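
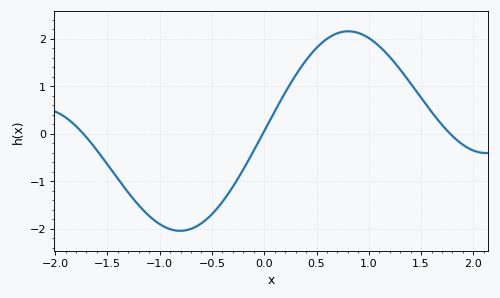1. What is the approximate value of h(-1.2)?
-1.5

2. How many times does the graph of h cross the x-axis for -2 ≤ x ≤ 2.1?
3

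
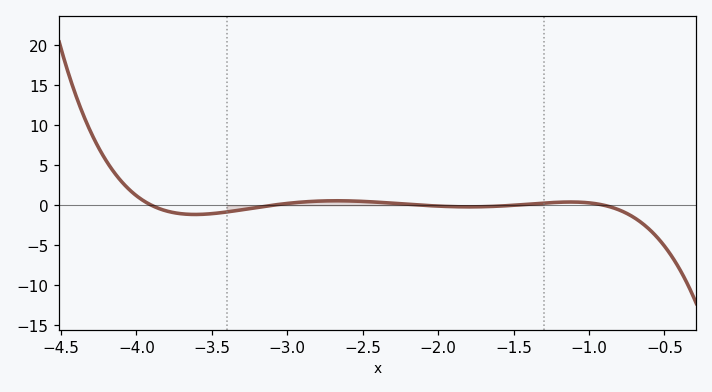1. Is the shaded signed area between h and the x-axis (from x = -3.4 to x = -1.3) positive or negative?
positive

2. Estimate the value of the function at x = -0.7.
-1.55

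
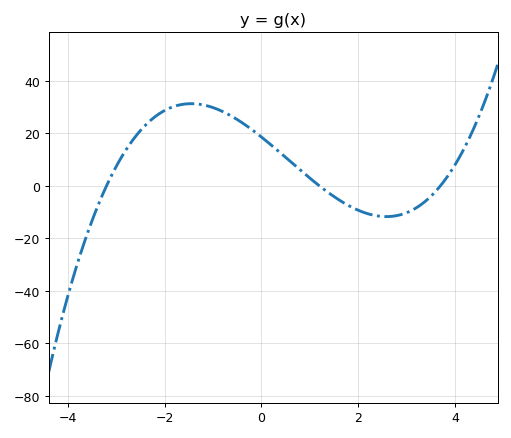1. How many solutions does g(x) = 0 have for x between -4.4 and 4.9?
3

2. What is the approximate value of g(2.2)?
-10.6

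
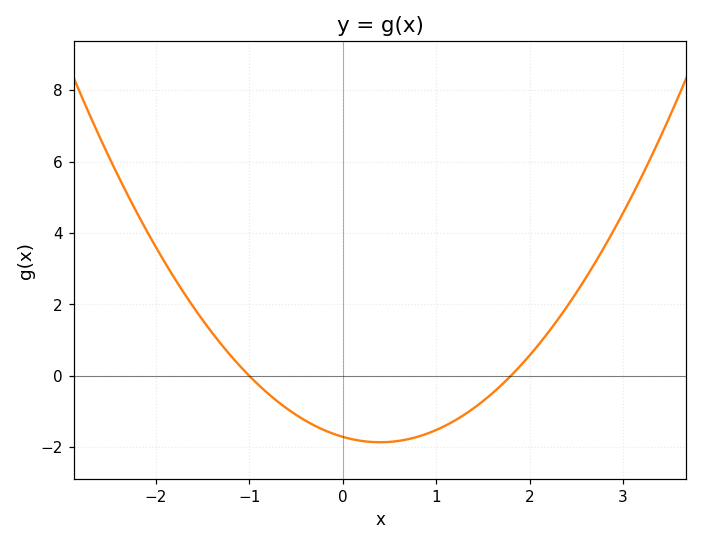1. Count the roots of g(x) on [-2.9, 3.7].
2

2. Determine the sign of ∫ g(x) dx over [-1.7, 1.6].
negative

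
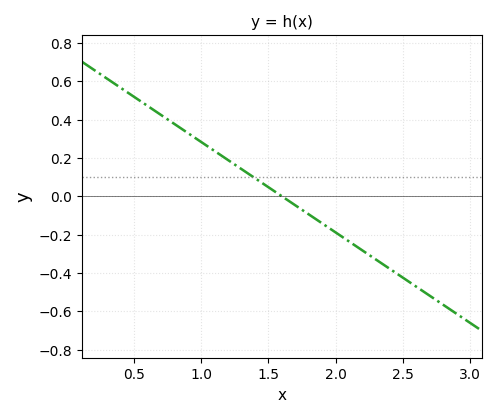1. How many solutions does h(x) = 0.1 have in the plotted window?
1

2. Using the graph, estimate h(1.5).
0.04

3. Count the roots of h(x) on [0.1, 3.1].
1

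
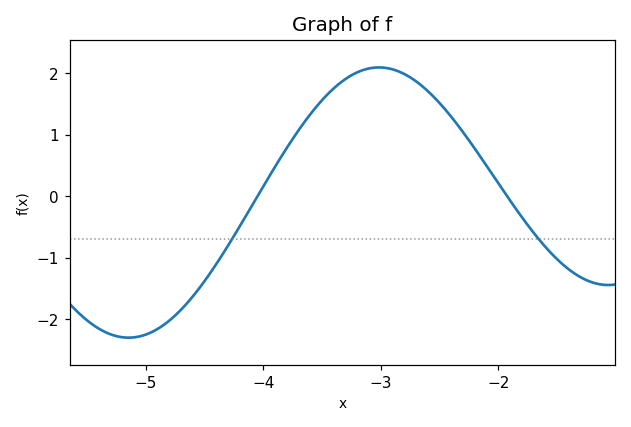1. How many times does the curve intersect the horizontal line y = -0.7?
2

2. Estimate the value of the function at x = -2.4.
1.3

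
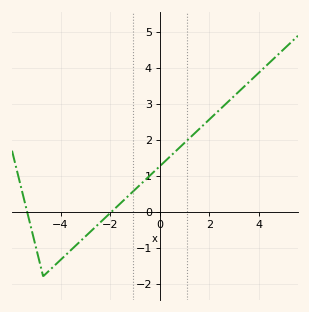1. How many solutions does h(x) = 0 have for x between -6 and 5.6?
2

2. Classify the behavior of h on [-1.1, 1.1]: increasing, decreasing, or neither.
increasing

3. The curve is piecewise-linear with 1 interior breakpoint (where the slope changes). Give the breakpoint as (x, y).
(-4.7, -1.8)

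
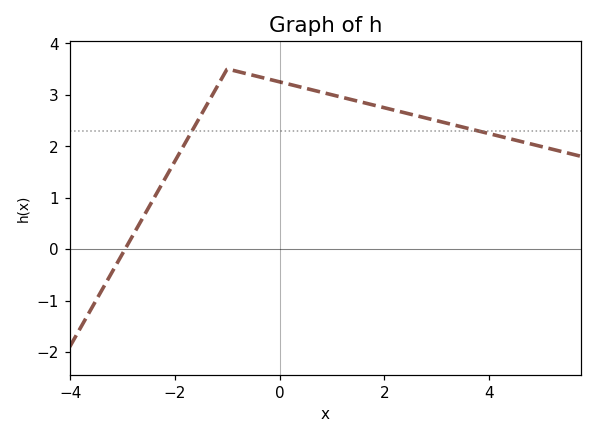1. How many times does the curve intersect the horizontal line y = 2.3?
2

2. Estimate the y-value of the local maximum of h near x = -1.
3.5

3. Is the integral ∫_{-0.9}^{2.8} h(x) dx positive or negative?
positive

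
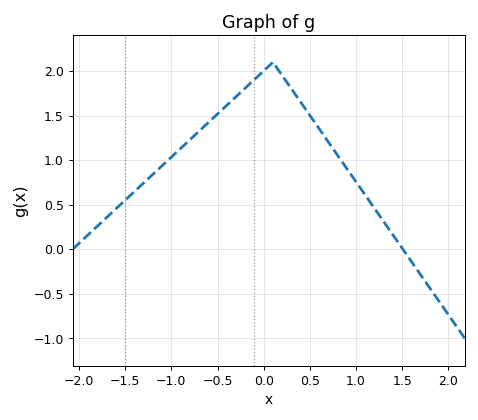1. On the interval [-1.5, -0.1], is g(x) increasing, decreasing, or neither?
increasing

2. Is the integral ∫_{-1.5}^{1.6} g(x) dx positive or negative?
positive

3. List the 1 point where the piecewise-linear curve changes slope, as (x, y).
(0.1, 2.1)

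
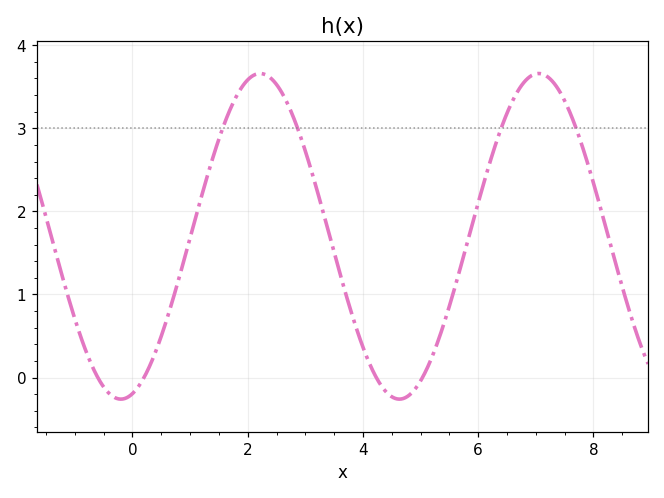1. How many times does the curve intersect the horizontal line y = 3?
4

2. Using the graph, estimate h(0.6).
0.7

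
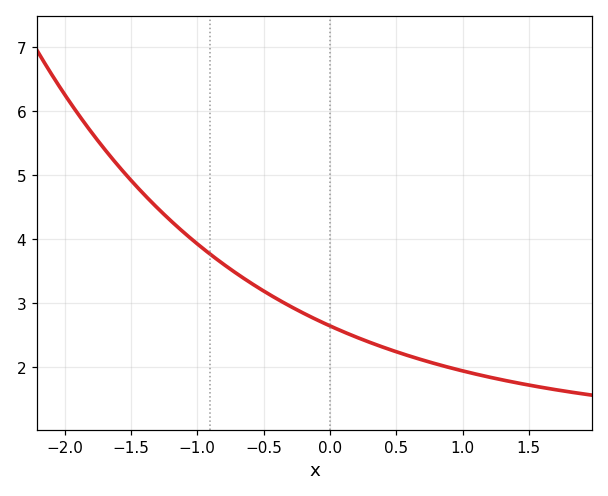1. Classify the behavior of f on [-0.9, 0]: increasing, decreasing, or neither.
decreasing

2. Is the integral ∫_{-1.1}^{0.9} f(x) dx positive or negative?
positive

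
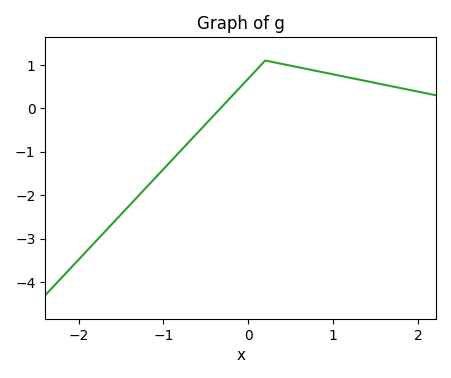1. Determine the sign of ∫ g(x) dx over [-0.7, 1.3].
positive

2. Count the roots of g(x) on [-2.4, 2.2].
1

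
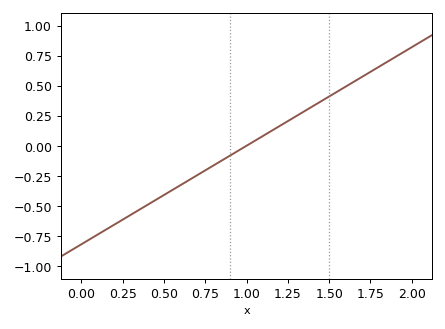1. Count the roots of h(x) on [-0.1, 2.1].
1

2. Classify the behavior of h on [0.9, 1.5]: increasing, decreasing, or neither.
increasing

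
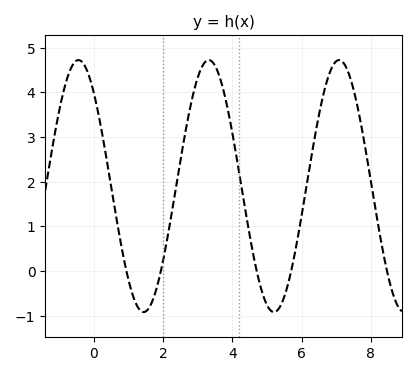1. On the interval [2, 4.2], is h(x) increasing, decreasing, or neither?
neither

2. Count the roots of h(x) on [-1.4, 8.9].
5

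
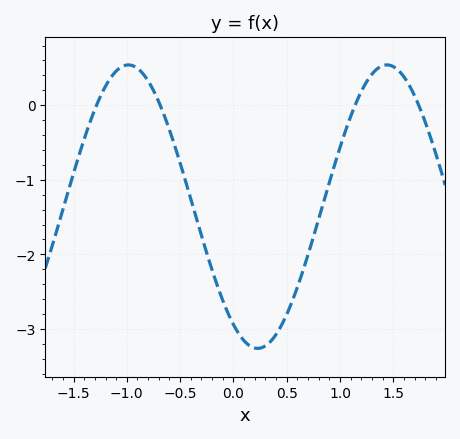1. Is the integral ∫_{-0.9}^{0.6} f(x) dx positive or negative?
negative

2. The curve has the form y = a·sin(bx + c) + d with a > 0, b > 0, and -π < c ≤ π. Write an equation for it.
y = 1.9sin(2.59x - 2.16) - 1.36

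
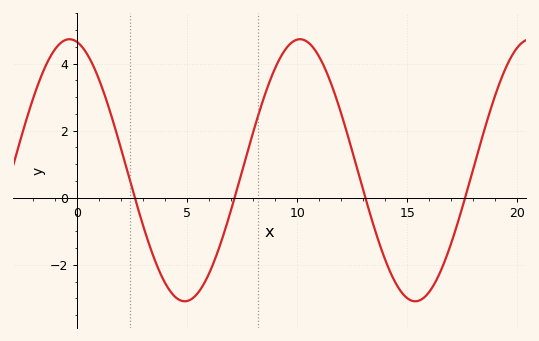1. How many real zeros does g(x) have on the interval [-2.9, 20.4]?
4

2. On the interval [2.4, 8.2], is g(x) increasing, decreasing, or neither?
neither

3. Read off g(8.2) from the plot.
2.41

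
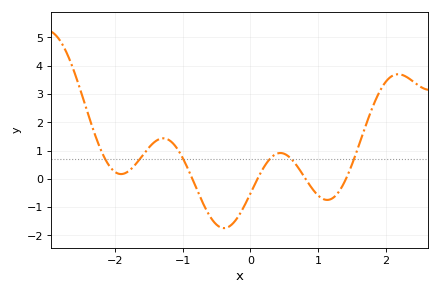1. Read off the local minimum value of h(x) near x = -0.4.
-1.7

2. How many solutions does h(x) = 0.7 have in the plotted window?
6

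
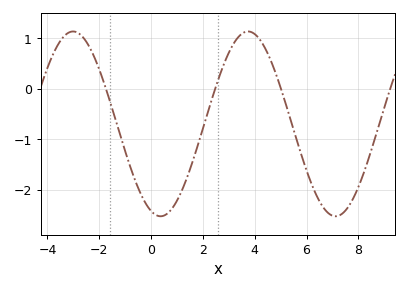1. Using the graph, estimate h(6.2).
-1.9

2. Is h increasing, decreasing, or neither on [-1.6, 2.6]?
neither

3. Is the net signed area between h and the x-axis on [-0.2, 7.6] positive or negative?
negative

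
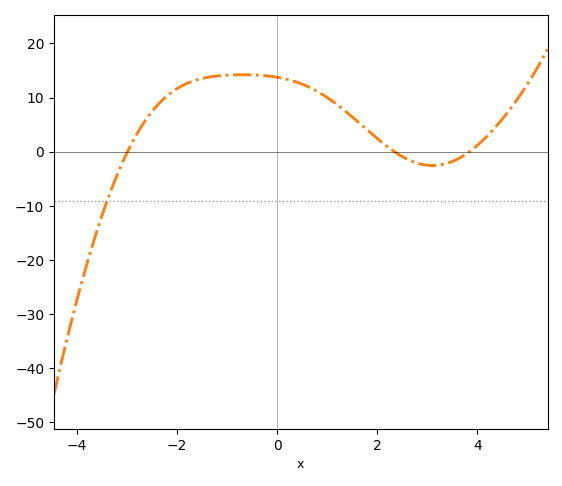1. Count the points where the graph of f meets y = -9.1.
1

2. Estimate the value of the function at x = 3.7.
-1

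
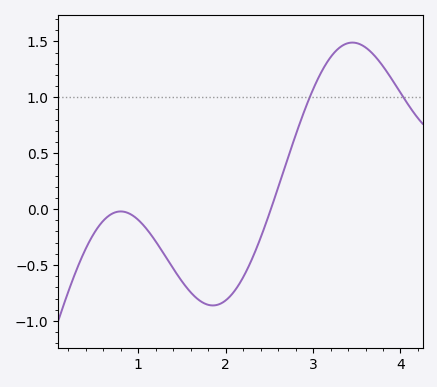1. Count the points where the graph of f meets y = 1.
2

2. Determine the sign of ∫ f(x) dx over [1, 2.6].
negative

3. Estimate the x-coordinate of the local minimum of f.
1.9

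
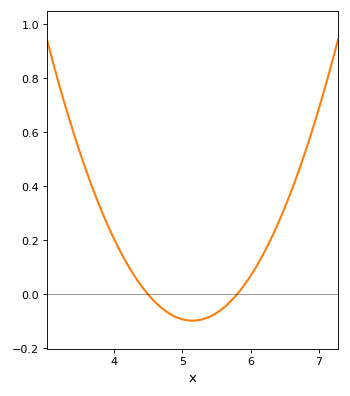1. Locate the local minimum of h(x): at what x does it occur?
5.15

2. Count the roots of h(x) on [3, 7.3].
2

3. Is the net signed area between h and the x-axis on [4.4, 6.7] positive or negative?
positive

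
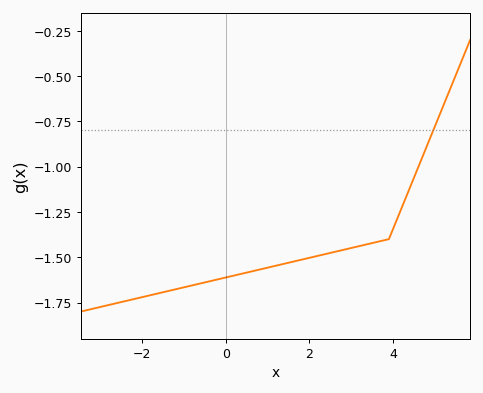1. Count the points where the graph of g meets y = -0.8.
1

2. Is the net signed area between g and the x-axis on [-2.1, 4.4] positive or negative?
negative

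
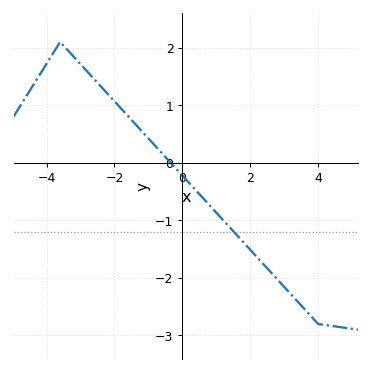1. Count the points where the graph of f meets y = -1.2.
1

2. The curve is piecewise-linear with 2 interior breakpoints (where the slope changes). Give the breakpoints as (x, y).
(-3.6, 2.1); (4, -2.8)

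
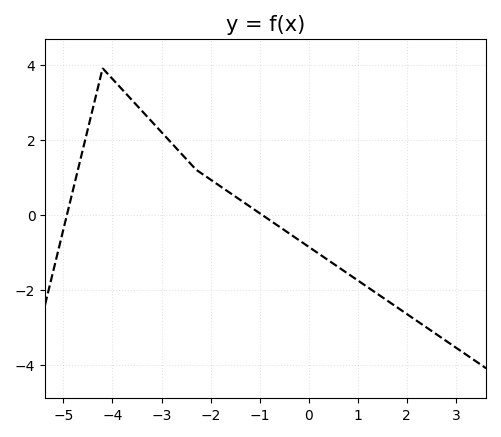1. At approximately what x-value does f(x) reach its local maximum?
-4.2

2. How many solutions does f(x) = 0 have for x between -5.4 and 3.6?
2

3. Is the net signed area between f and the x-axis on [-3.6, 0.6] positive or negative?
positive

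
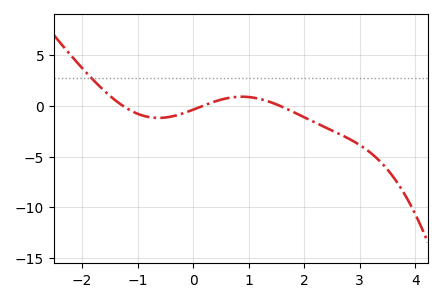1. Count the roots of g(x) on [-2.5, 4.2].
3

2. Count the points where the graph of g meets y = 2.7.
1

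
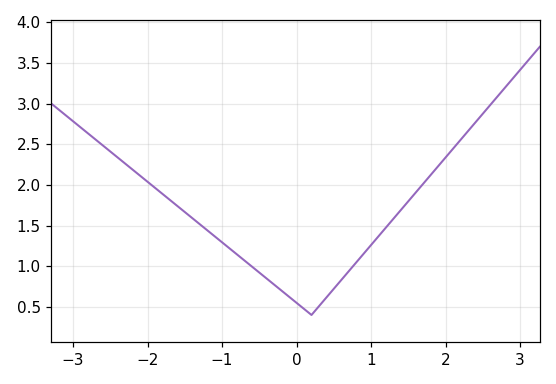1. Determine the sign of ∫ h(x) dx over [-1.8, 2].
positive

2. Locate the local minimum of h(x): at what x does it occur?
0.2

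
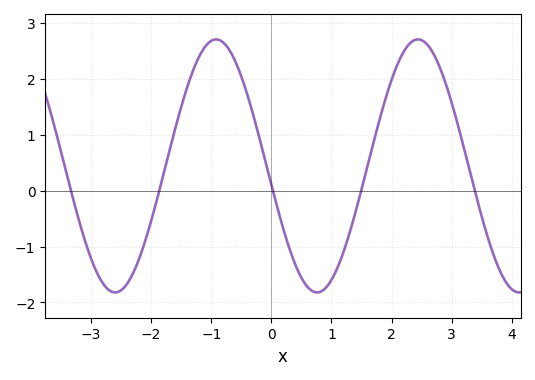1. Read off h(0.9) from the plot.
-1.74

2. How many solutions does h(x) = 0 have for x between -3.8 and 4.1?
5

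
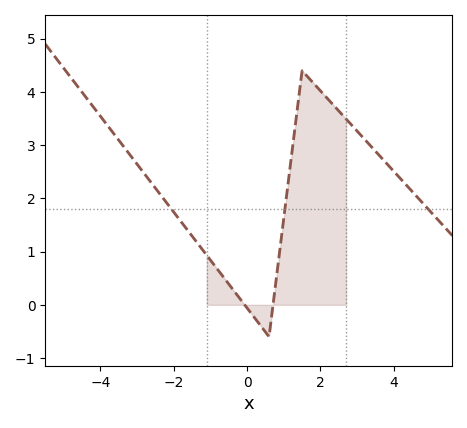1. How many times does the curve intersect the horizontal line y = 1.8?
3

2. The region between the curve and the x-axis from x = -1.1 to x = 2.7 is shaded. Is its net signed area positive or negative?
positive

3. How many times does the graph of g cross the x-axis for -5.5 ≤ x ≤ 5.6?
2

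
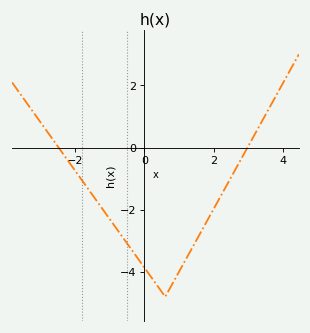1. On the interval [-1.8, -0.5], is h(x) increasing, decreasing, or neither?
decreasing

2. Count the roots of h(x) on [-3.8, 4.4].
2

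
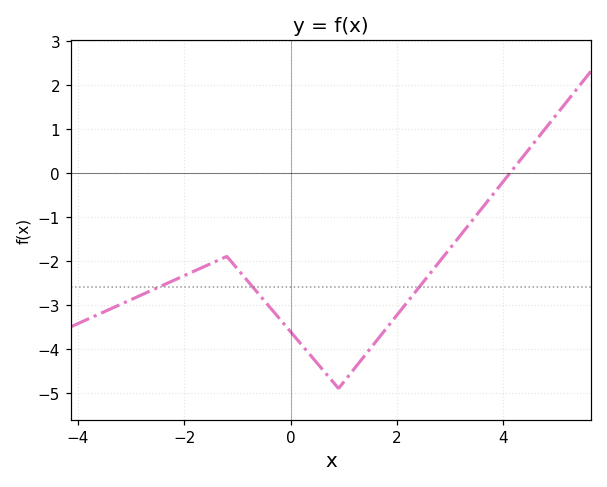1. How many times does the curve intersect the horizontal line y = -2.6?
3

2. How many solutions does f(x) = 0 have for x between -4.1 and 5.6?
1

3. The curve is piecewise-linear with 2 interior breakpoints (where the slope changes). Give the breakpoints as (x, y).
(-1.2, -1.9); (0.9, -4.9)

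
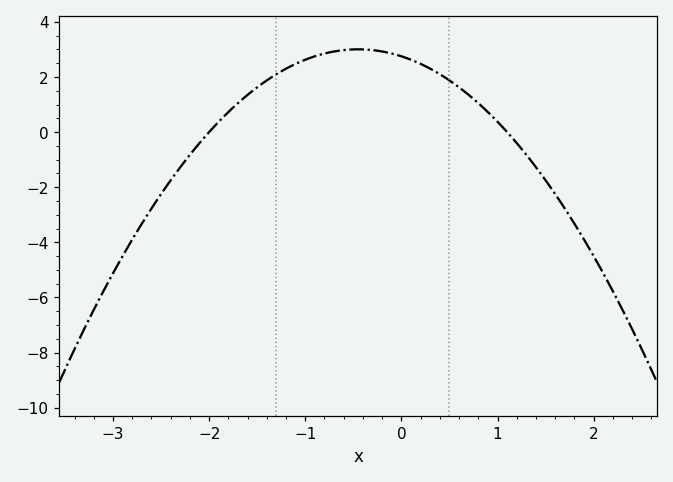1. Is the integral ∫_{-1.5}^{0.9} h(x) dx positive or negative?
positive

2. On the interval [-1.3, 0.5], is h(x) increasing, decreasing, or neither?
neither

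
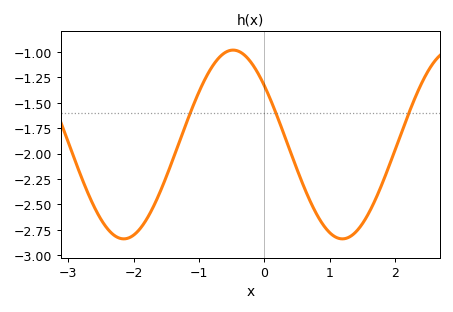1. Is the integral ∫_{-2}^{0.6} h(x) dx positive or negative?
negative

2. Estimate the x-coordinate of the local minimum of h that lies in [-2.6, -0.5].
-2.1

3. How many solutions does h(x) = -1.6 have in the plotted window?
3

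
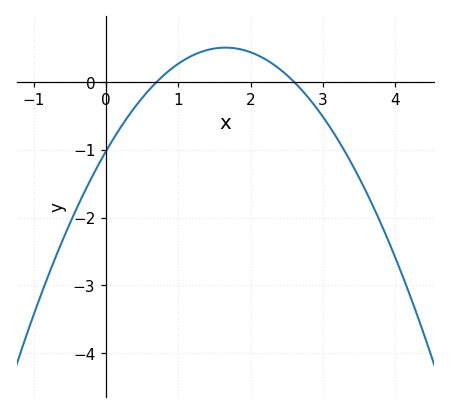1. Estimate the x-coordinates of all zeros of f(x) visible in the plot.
0.7, 2.6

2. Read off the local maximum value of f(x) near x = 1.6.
0.5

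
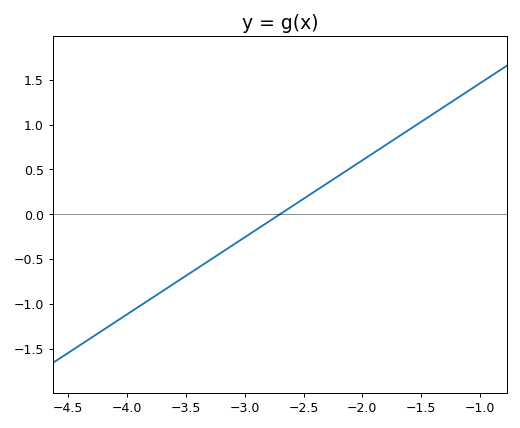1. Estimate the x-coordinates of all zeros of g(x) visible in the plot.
-2.7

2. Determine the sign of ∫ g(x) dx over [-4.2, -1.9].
negative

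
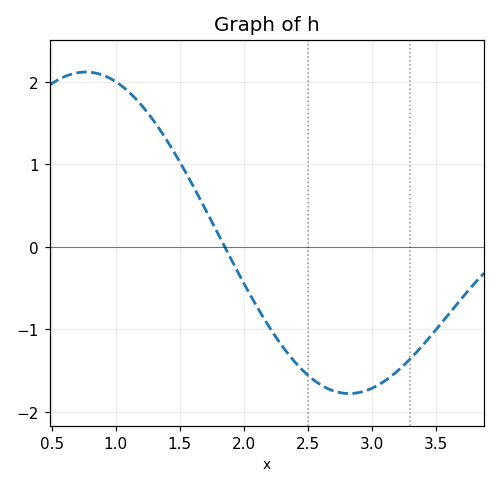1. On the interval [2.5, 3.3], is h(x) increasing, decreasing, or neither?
neither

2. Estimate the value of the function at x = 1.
2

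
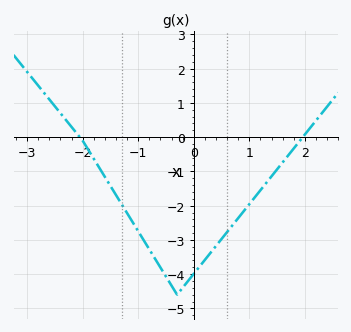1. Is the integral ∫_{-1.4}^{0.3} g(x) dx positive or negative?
negative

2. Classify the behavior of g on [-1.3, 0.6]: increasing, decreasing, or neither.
neither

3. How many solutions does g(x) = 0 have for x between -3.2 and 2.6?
2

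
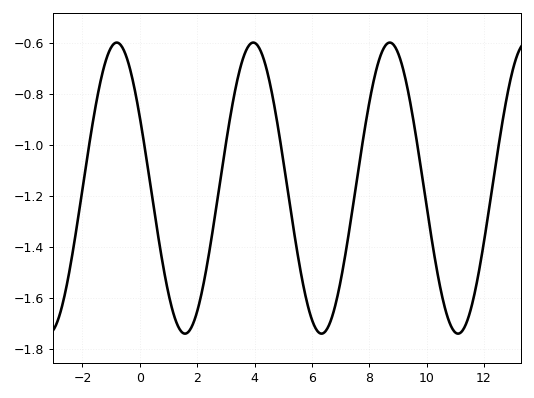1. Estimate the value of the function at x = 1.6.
-1.74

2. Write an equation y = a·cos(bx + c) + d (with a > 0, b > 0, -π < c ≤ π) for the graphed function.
y = 0.57cos(1.3x + 1.1) - 1.17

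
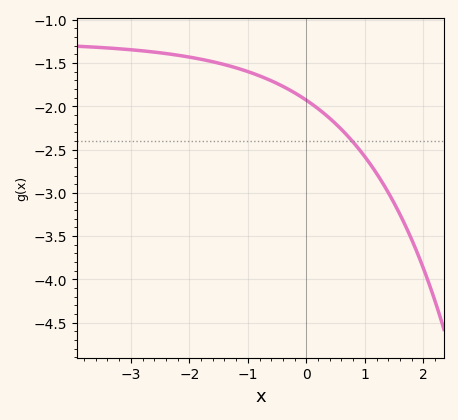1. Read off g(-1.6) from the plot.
-1.5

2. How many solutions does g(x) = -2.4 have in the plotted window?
1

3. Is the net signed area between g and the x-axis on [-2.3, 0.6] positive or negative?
negative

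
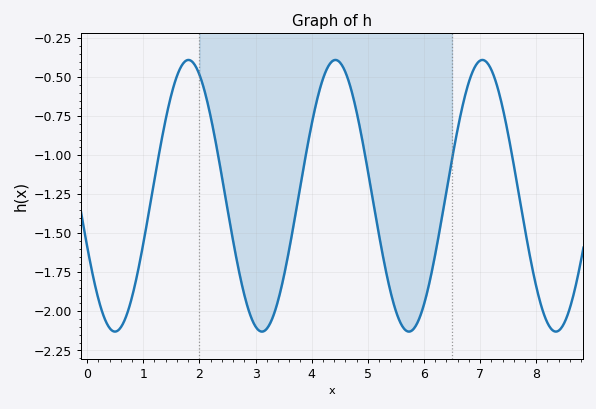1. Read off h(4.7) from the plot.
-0.58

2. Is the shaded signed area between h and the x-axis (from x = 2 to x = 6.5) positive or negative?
negative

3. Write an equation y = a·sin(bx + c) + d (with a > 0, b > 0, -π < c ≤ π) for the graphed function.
y = 0.87sin(2.4x - 2.8) - 1.26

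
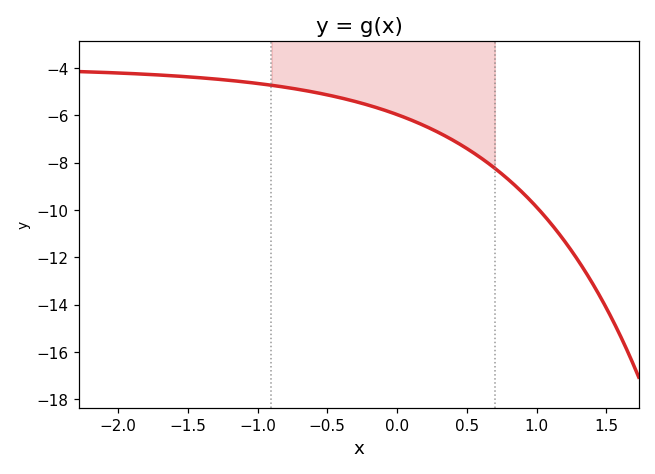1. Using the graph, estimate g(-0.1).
-5.77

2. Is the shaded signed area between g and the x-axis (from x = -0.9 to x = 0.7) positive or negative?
negative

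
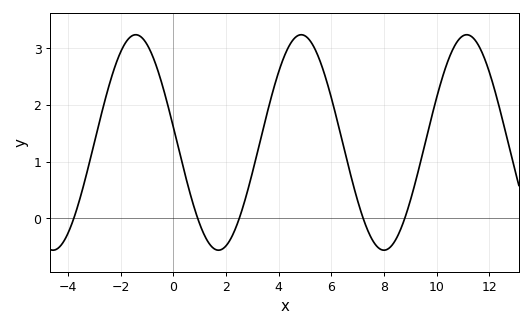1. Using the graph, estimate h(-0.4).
2.3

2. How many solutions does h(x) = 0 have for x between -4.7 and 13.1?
5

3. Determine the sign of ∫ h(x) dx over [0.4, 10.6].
positive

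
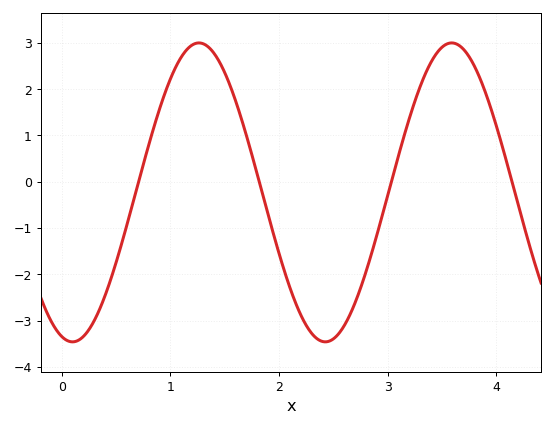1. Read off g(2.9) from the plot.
-1.2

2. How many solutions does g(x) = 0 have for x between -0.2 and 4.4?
4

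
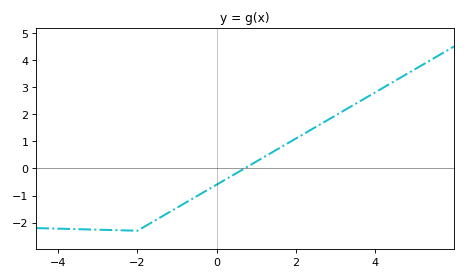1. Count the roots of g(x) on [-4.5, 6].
1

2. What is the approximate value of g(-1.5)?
-1.87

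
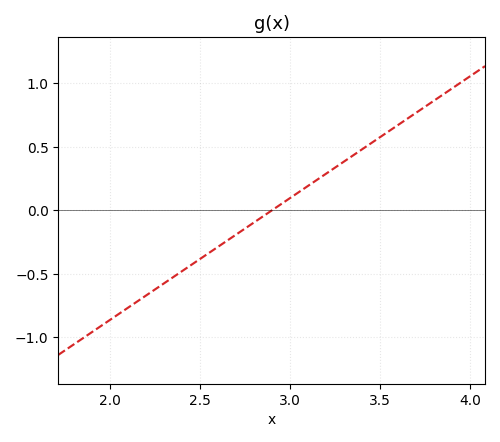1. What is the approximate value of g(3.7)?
0.75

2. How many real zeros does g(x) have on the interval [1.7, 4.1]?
1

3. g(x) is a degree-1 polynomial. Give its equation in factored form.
y = 0.96(x - 2.9)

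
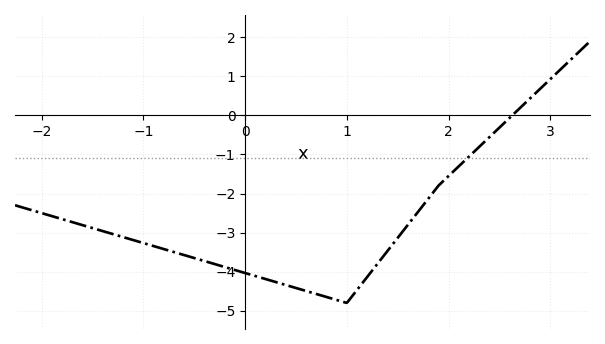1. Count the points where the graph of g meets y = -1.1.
1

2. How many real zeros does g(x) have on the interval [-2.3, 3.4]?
1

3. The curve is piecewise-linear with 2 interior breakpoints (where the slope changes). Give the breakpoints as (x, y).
(1, -4.8); (1.9, -1.8)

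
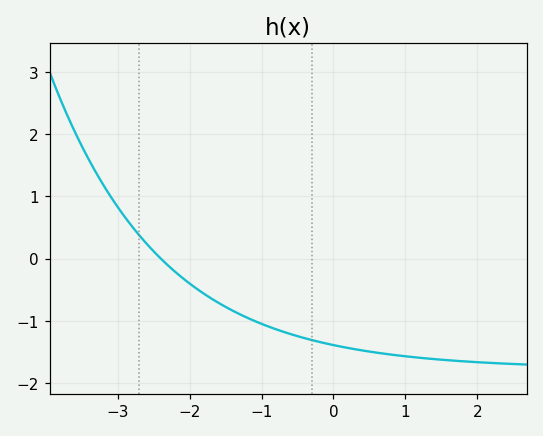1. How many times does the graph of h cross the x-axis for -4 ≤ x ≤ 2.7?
1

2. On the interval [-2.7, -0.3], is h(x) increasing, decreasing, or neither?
decreasing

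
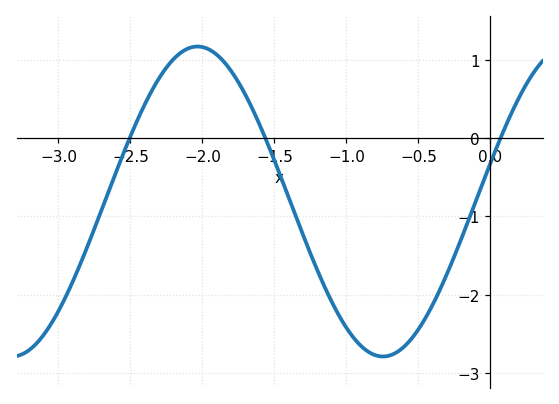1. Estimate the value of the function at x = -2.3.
0.8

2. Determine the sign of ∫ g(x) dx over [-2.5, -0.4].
negative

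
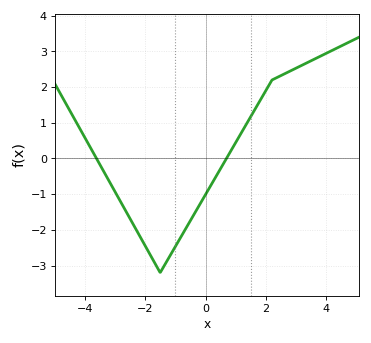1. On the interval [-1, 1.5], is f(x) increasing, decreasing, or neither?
increasing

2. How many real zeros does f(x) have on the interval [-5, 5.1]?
2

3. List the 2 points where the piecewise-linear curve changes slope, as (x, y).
(-1.5, -3.2); (2.2, 2.2)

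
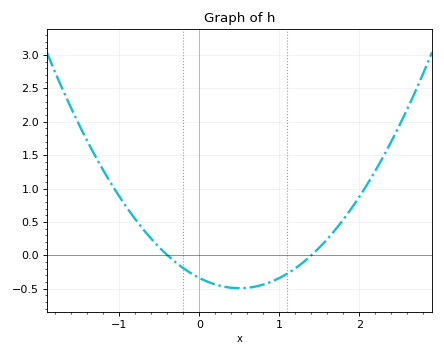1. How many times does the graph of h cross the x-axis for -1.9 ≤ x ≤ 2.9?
2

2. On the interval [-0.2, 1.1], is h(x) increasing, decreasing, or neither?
neither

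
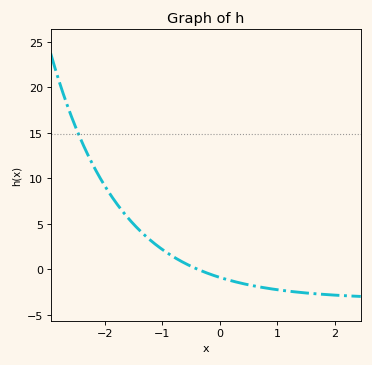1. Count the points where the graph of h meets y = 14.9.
1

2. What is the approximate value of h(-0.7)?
0.969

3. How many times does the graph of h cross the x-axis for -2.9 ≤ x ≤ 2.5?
1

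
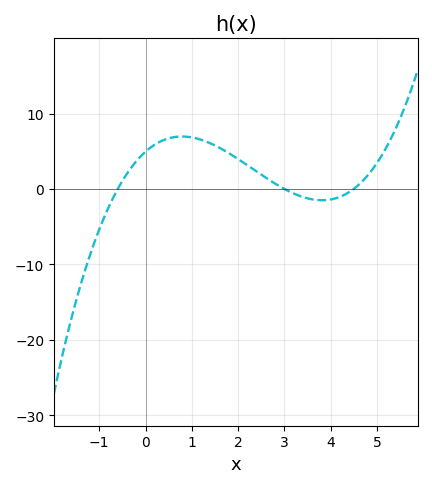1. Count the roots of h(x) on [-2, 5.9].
3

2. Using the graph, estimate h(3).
0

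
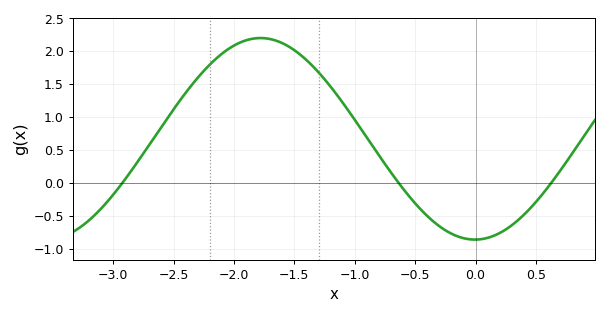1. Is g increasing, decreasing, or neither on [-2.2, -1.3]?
neither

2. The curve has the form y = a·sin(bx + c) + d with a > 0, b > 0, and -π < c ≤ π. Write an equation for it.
y = 1.53sin(1.77x - 1.56) + 0.67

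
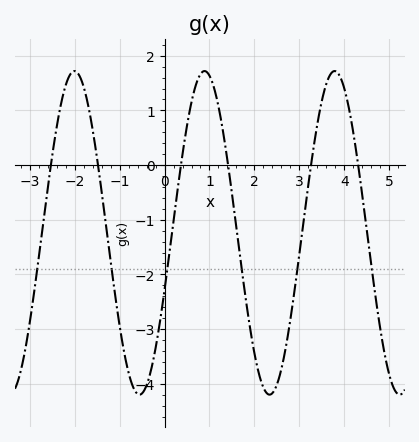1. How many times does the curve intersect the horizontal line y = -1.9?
6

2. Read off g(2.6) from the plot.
-3.7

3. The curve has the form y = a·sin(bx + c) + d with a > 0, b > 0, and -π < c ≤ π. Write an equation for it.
y = 2.96sin(2.2x - 0.36) - 1.24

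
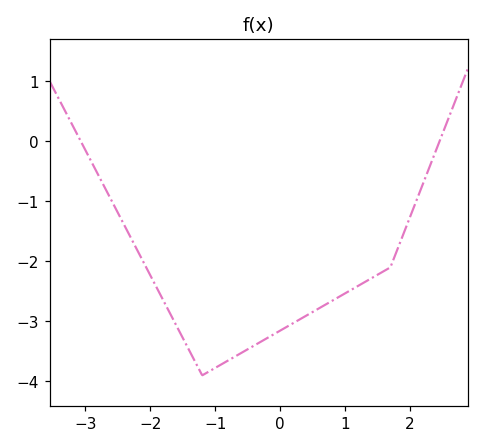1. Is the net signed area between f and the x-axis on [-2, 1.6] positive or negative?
negative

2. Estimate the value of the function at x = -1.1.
-3.84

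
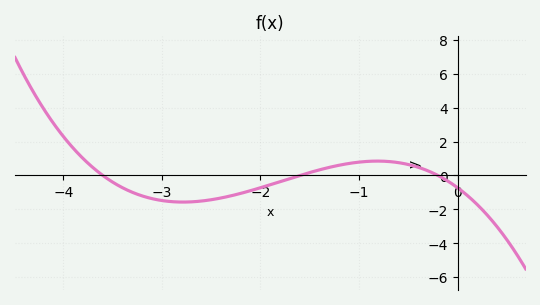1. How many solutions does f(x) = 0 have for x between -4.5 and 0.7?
3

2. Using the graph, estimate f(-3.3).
-0.996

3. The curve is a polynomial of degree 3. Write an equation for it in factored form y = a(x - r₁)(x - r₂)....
y = -0.63(x + 3.6)(x + 1.6)(x + 0.2)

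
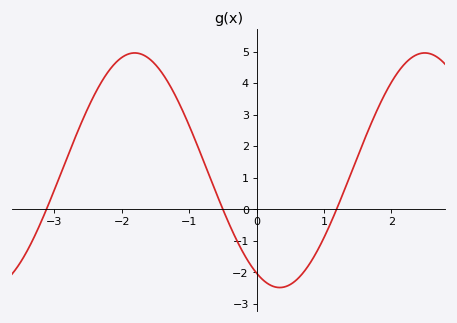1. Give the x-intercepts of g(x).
-3.1, -0.5, 1.2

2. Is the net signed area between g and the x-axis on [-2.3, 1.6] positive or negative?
positive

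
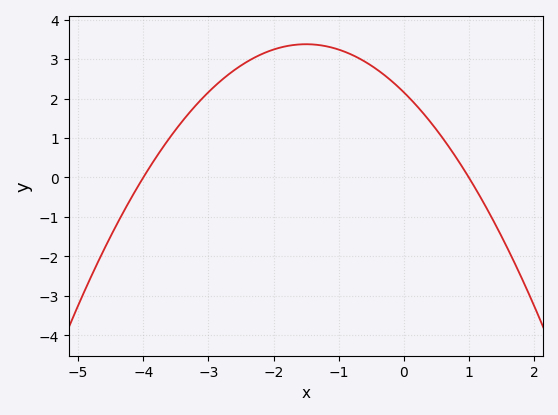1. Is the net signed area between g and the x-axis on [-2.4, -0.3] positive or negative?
positive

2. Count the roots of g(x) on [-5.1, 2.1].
2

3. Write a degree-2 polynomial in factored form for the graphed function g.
y = -0.54(x + 4)(x - 1)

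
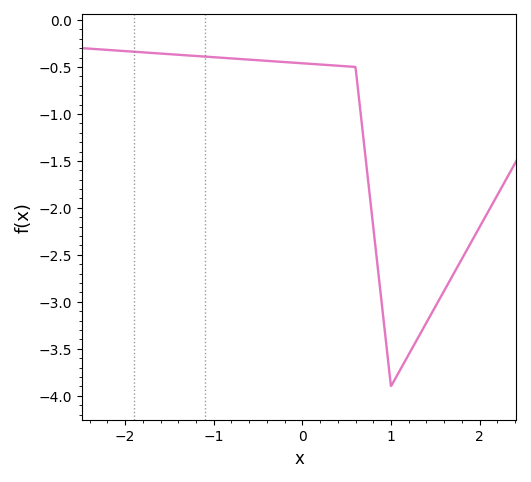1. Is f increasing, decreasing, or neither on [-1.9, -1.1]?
decreasing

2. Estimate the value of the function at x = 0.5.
-0.494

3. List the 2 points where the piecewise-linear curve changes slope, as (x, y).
(0.6, -0.5); (1, -3.9)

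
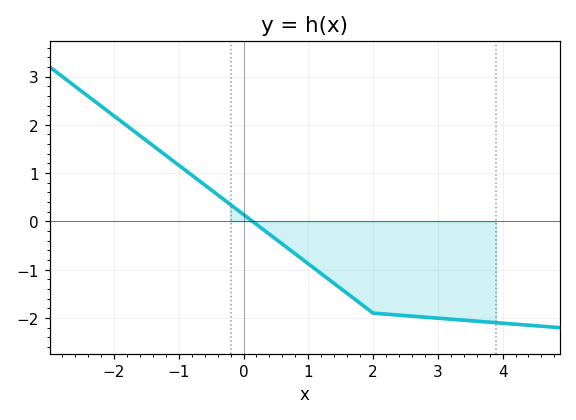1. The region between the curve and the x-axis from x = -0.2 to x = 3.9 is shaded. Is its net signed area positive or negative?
negative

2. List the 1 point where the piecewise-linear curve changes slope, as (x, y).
(2, -1.9)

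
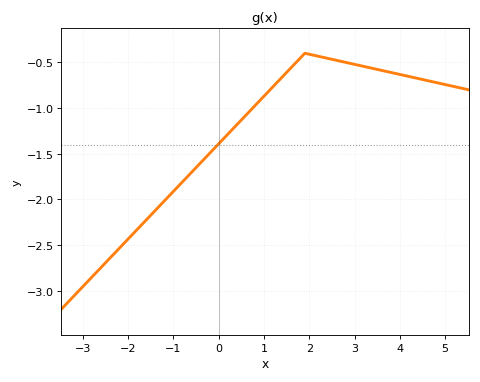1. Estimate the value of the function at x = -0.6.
-1.7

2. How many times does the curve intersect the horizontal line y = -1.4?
1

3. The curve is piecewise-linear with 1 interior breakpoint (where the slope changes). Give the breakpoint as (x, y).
(1.9, -0.4)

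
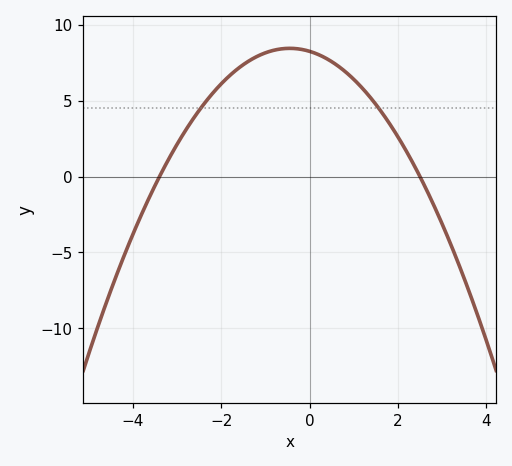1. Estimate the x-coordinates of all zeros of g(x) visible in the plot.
-3.4, 2.5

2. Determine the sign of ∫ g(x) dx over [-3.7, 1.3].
positive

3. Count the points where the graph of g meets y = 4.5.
2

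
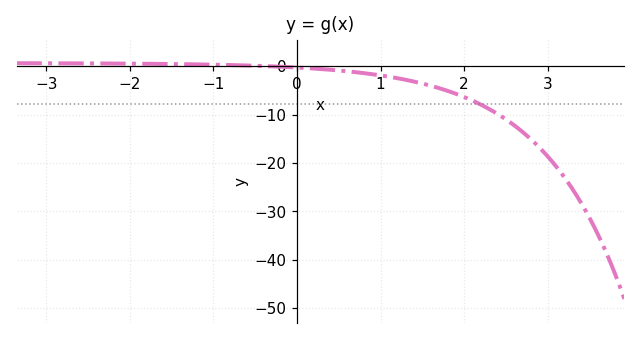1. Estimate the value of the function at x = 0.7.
-1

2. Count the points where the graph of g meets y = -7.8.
1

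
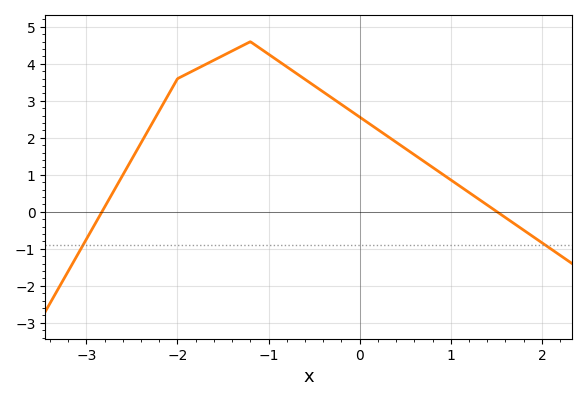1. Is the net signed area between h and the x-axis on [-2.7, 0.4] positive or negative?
positive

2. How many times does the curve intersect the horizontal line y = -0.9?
2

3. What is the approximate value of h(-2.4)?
1.9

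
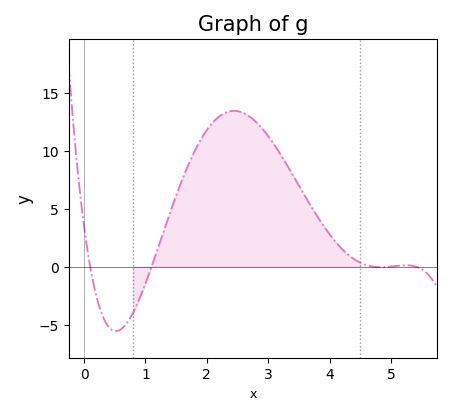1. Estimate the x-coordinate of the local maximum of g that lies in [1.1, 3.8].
2.44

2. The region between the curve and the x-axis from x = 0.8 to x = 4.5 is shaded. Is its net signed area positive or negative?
positive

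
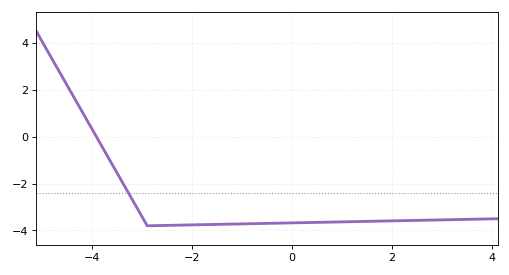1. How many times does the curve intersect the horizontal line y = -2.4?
1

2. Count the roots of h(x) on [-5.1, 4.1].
1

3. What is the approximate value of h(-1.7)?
-3.75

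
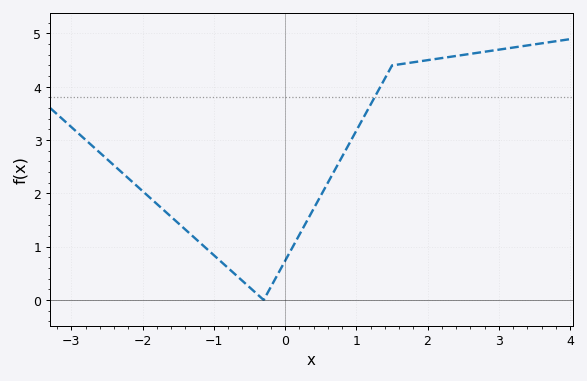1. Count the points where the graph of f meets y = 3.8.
1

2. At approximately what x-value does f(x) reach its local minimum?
-0.301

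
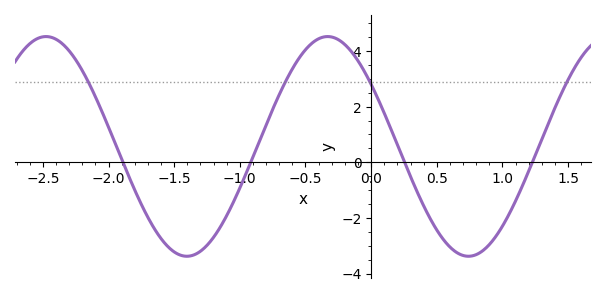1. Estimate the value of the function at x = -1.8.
-1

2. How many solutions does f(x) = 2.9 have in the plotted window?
4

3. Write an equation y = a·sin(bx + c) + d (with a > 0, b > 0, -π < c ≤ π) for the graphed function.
y = 3.95sin(2.93x + 2.54) + 0.57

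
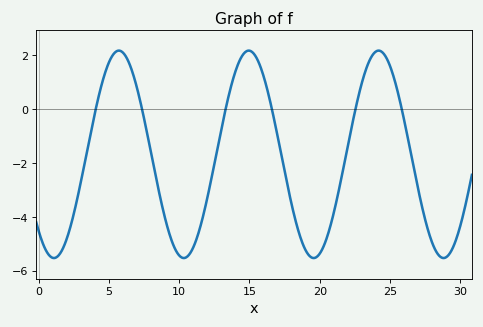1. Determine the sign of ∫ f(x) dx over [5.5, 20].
negative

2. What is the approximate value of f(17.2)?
-1.6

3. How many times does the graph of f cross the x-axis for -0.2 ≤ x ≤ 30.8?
6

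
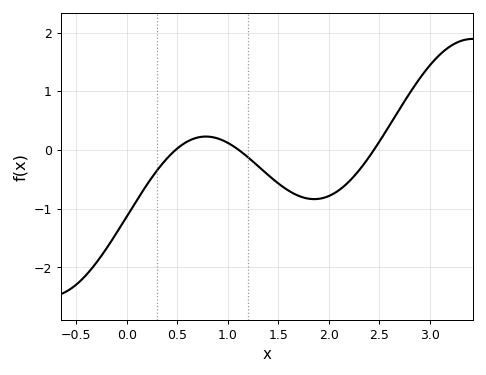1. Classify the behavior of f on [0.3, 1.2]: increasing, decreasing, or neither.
neither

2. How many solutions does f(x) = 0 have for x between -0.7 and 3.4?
3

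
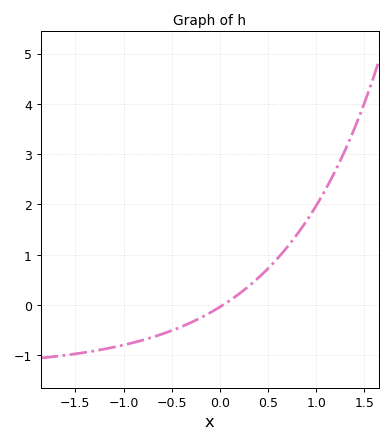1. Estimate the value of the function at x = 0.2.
0.2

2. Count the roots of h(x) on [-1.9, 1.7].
1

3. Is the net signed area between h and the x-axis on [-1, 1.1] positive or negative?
positive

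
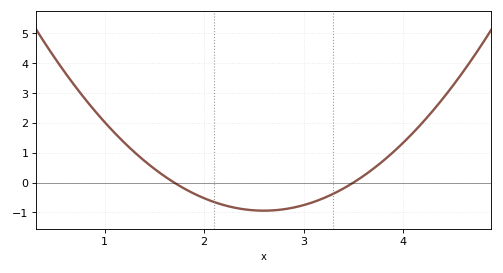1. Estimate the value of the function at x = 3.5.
0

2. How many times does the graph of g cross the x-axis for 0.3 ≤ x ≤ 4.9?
2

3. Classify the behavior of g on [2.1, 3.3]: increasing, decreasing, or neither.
neither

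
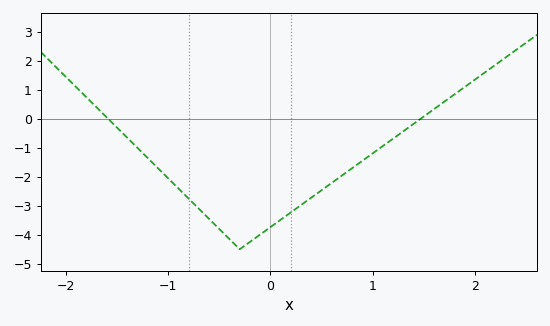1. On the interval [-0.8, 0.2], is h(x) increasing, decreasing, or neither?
neither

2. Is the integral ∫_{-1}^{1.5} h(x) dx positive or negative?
negative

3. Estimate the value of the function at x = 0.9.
-1.45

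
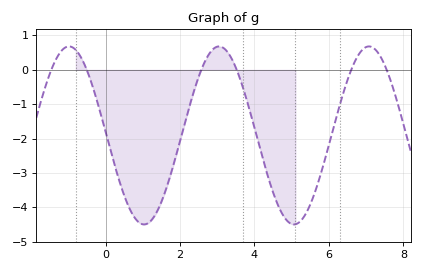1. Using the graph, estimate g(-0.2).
-1.02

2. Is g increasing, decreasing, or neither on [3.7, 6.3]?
neither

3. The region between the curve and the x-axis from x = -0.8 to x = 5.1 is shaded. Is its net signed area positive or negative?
negative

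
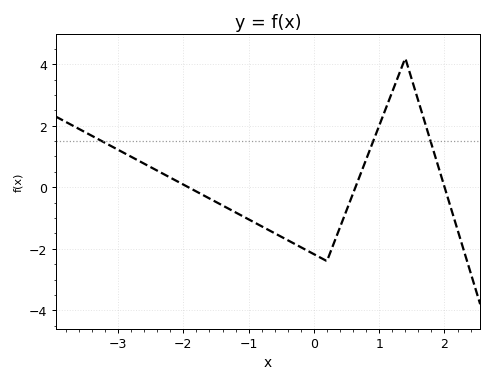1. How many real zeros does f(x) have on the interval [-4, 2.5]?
3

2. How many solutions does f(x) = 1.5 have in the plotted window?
3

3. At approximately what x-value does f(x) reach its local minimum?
0.199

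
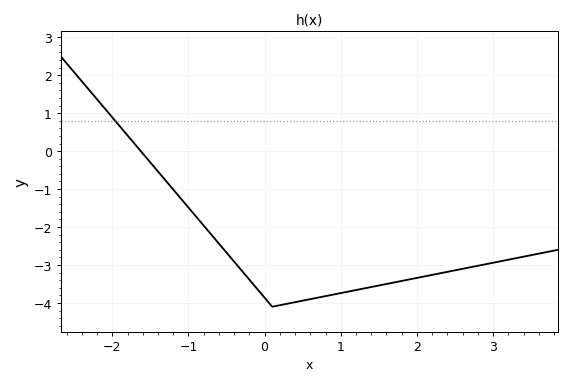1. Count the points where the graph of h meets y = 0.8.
1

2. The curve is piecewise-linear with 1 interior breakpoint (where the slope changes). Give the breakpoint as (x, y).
(0.1, -4.1)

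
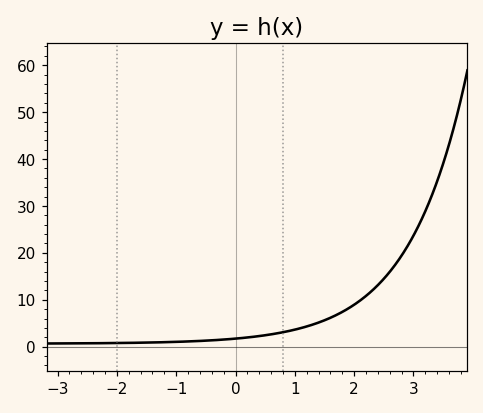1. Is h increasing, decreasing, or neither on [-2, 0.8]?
increasing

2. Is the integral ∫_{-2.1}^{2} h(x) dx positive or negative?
positive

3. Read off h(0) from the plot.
1.71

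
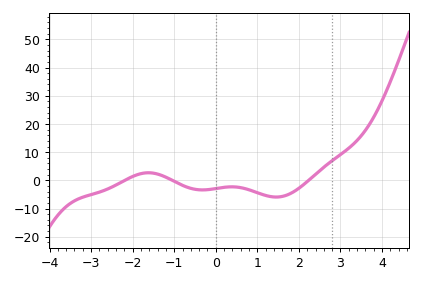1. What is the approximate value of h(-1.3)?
1.74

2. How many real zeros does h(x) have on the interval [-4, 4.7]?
3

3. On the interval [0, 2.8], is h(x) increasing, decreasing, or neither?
neither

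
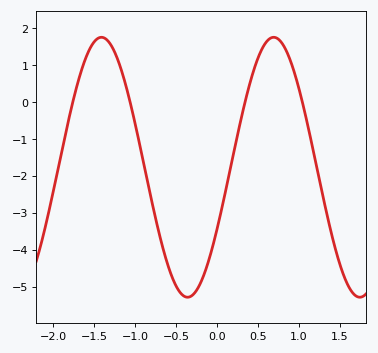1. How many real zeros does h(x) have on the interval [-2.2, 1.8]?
4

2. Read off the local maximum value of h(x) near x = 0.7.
1.75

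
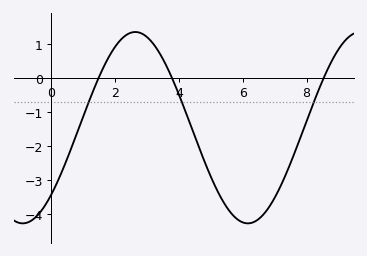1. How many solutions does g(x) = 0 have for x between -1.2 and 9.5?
3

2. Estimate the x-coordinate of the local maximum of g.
2.63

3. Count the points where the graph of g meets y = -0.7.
3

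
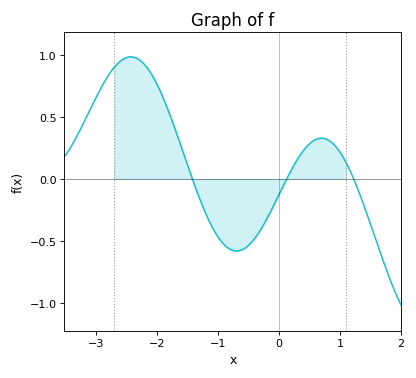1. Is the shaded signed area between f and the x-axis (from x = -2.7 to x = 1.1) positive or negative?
positive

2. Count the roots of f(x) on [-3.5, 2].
3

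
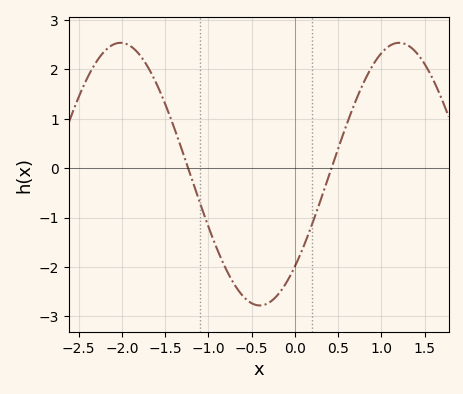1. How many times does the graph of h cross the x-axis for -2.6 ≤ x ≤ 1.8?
2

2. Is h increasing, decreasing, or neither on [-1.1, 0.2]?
neither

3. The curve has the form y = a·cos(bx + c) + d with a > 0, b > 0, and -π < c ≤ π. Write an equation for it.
y = 2.66cos(1.95x - 2.35) - 0.12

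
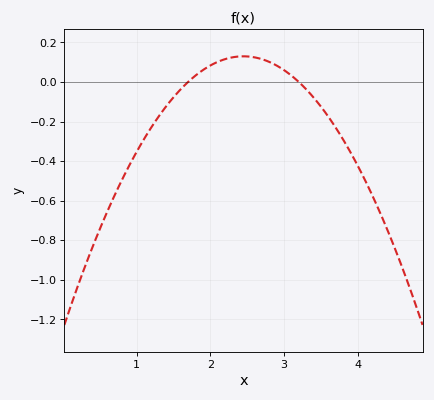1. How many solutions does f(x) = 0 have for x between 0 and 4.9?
2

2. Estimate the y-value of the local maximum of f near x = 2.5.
0.12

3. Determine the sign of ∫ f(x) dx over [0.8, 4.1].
negative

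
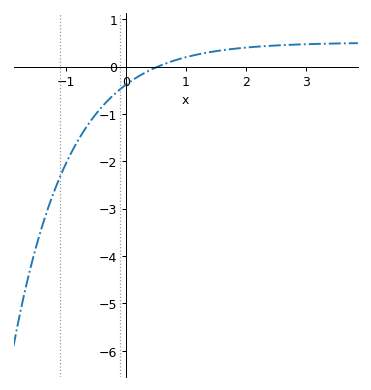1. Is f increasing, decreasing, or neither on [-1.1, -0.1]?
increasing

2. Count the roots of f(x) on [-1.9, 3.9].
1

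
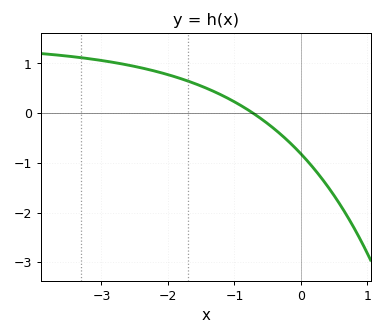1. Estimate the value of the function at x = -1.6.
0.6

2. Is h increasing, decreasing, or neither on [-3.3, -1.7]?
decreasing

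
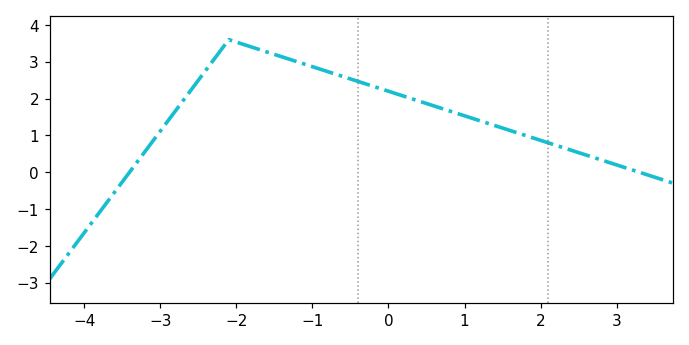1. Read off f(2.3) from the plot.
0.663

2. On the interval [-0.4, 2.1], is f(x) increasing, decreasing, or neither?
decreasing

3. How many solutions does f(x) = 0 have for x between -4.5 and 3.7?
2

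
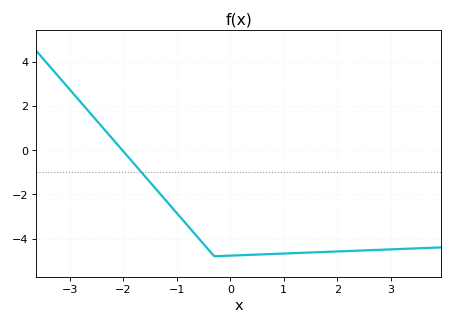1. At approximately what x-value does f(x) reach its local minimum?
-0.297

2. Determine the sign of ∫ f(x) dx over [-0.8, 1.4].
negative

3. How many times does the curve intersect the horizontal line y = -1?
1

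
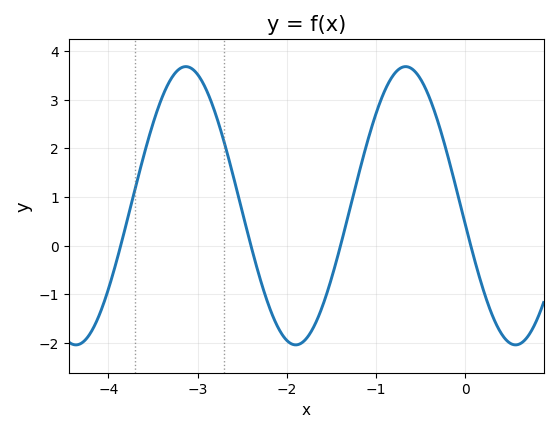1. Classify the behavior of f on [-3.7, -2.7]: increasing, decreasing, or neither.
neither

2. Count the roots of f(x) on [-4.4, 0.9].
4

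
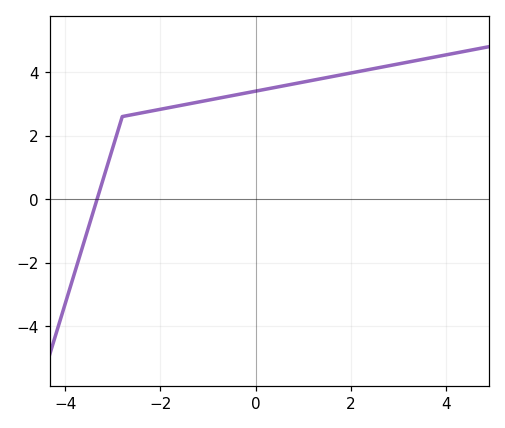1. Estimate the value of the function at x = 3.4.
4.4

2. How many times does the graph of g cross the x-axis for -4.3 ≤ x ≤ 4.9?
1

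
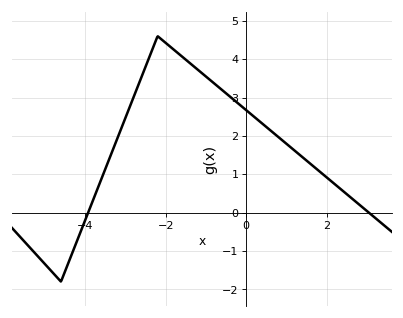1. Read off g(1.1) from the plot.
1.7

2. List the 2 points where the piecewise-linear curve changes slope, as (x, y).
(-4.6, -1.8); (-2.2, 4.6)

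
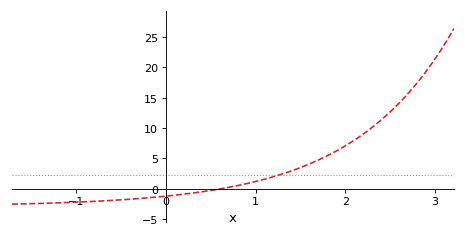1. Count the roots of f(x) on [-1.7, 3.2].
1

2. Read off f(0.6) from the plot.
0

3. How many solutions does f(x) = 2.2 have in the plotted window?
1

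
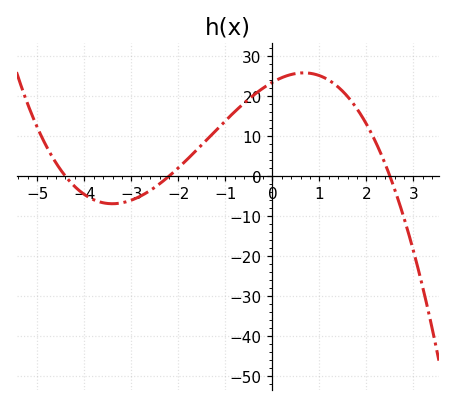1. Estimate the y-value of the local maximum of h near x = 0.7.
25.8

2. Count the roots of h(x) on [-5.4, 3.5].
3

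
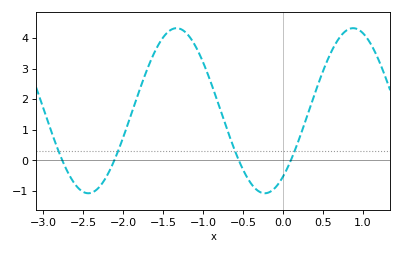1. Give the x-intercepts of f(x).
-2.76, -2.11, -0.552, 0.101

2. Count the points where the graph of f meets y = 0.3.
4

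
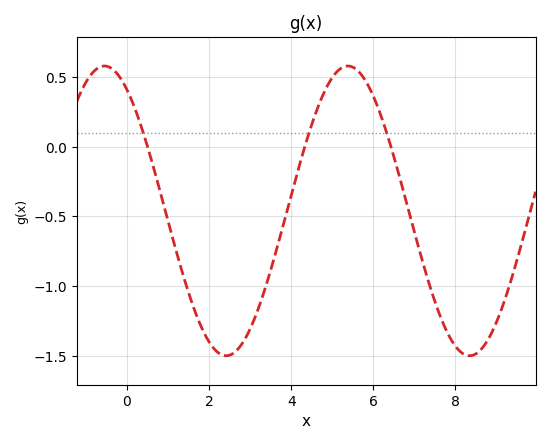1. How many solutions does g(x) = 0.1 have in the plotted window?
3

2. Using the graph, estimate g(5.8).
0.5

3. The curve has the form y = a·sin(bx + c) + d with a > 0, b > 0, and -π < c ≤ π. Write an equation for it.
y = 1.04sin(1.1x + 2.2) - 0.46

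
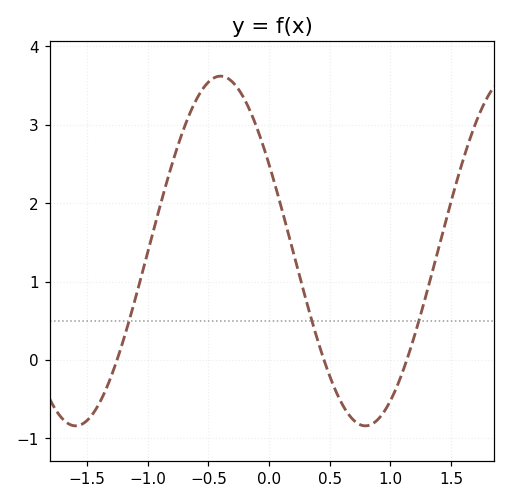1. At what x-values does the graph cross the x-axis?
-1.25, 0.45, 1.15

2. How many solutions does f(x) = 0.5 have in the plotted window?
3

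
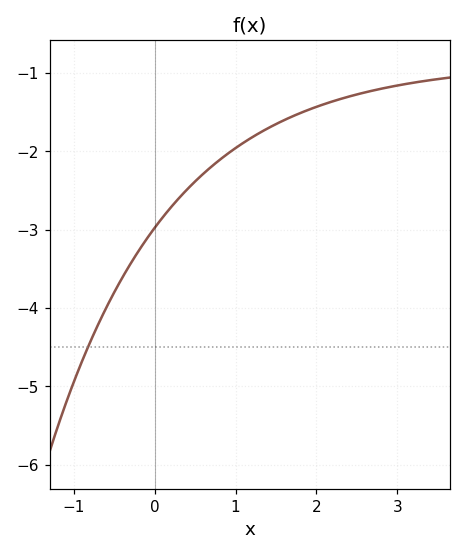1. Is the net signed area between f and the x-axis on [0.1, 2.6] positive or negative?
negative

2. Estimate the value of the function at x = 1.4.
-1.71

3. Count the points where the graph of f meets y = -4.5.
1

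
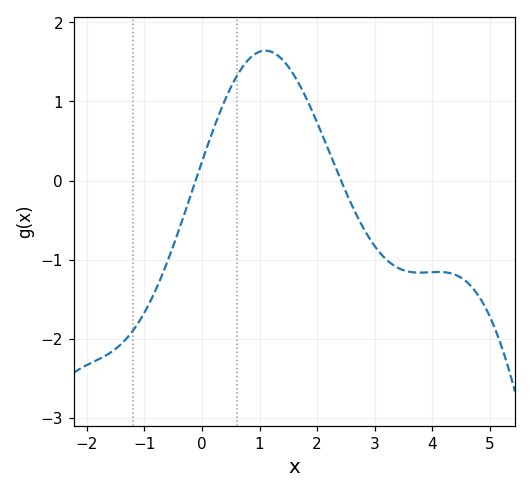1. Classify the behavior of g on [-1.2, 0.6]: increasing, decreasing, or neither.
increasing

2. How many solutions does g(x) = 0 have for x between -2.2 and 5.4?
2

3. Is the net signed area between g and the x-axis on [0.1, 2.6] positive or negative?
positive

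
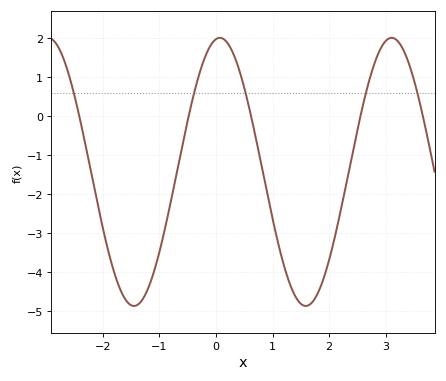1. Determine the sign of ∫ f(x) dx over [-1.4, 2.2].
negative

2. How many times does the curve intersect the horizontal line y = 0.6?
5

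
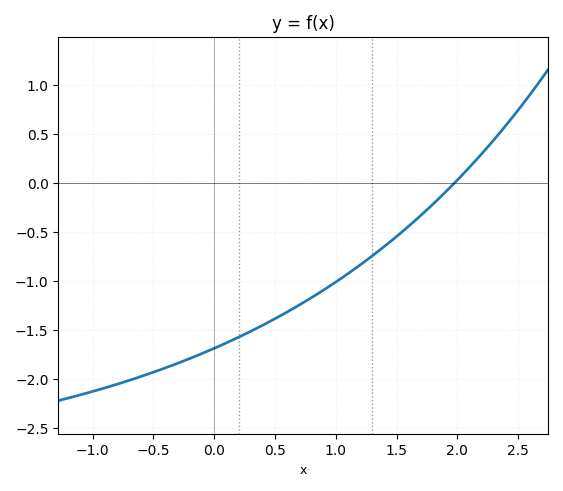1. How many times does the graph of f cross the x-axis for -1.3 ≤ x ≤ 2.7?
1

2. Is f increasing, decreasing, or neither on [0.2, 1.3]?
increasing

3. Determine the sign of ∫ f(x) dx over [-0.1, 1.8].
negative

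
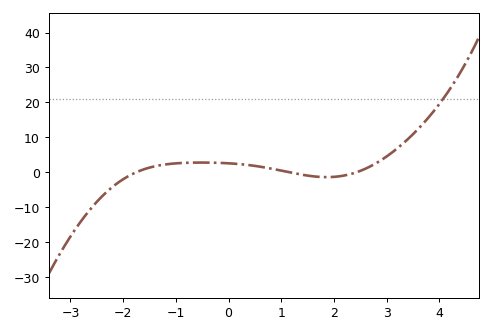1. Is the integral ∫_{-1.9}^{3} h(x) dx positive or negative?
positive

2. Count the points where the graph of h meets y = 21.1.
1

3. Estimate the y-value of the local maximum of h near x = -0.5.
2.79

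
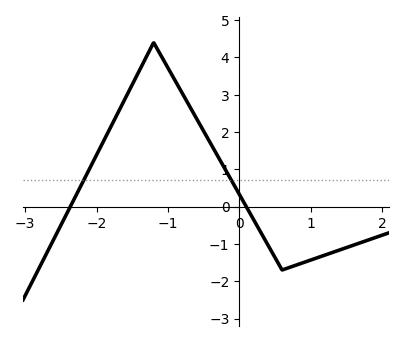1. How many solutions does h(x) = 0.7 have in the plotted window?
2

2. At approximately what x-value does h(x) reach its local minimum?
0.601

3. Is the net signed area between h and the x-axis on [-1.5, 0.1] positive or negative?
positive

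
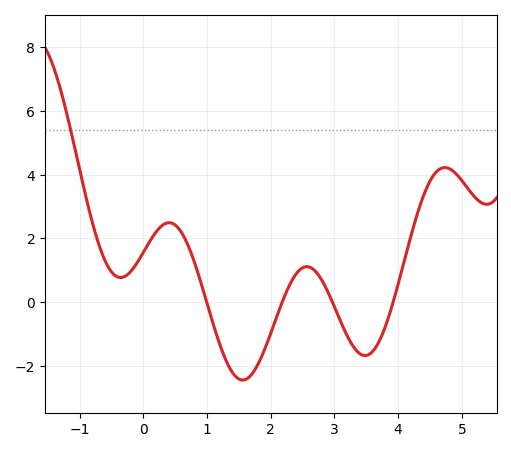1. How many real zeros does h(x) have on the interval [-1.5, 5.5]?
4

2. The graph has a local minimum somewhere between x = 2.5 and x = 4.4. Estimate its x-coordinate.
3.48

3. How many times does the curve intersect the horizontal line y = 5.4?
1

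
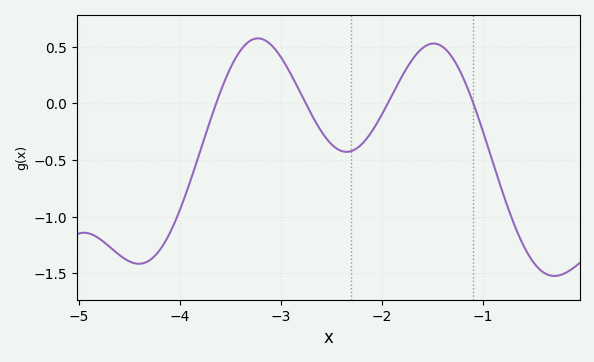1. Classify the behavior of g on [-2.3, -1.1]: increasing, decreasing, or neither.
neither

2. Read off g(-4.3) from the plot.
-1.39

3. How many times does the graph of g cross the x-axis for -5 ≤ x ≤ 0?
4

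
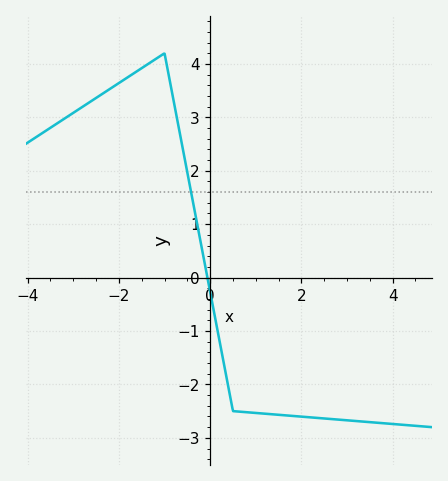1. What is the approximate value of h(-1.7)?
3.81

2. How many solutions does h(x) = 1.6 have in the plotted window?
1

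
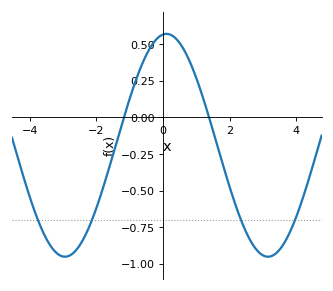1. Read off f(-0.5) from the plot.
0.42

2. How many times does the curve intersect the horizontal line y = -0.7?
4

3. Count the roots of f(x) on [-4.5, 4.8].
2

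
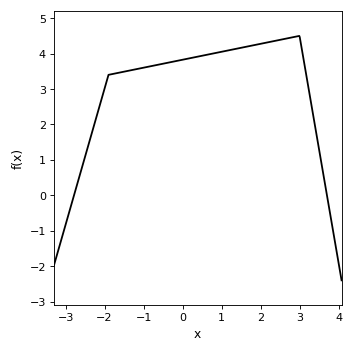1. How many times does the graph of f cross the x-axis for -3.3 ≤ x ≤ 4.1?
2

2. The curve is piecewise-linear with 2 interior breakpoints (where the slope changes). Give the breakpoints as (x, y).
(-1.9, 3.4); (3, 4.5)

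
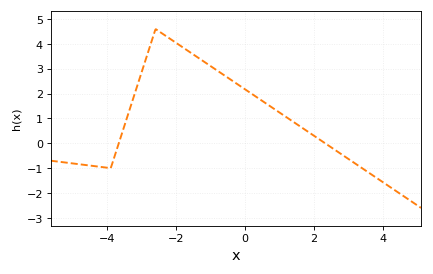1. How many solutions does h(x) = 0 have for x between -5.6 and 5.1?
2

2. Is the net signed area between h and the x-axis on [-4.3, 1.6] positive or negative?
positive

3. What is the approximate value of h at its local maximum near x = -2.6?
4.6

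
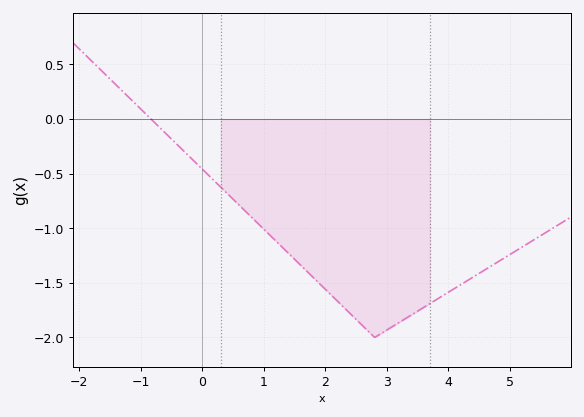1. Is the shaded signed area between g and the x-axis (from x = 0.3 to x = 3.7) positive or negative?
negative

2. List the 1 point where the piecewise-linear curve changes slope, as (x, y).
(2.8, -2)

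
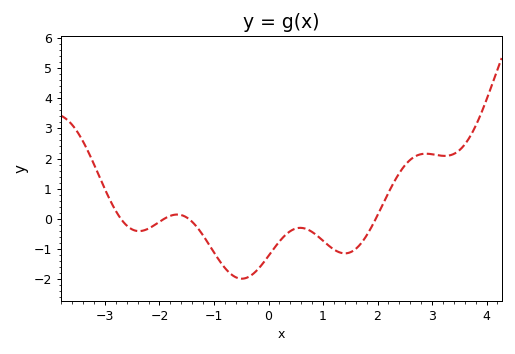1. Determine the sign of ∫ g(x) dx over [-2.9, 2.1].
negative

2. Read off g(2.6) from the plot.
2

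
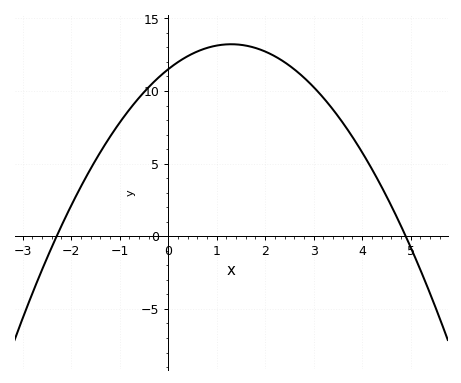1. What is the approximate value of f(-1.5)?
5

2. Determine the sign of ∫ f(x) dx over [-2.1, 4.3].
positive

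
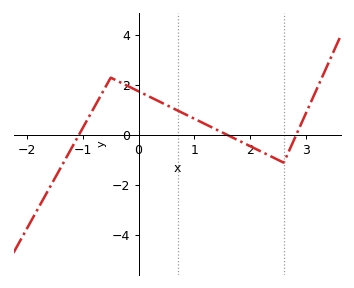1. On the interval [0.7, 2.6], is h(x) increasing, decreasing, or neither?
decreasing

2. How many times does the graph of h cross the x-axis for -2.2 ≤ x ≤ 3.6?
3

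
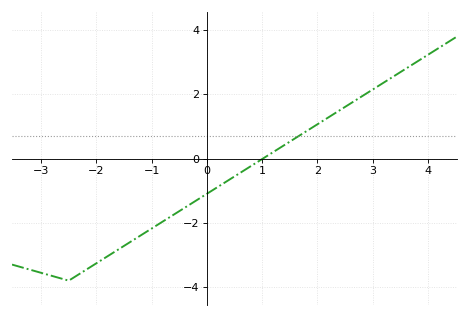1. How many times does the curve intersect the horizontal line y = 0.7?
1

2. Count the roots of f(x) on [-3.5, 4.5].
1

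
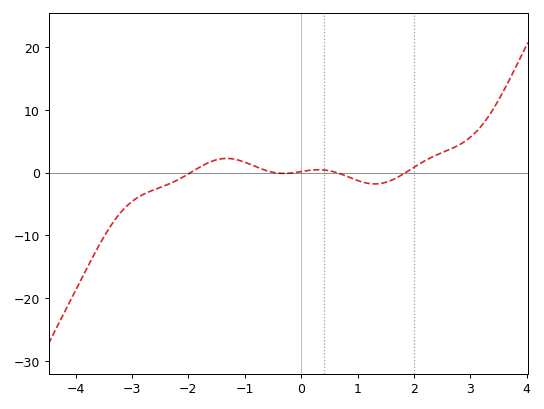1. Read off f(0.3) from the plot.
0.451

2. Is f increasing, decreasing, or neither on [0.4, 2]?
neither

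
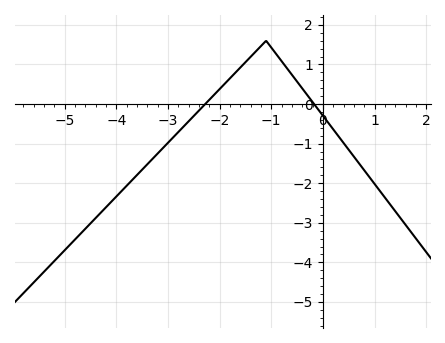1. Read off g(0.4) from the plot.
-0.986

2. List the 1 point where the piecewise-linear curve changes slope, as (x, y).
(-1.1, 1.6)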